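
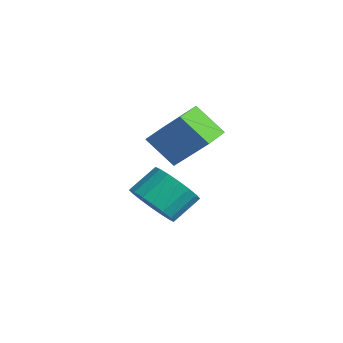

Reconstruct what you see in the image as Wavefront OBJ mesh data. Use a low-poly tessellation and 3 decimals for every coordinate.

v 1.437 -3.655 -0.173
v 0.641 -4.218 0.776
v 0.849 -2.762 -0.136
v 0.053 -3.324 0.812
v 2.487 -3.016 1.088
v 1.691 -3.578 2.036
v 1.899 -2.122 1.124
v 1.103 -2.685 2.073
v 0.369 -3.871 -2.394
v 1.316 -3.71 -2.528
v 1.258 -2.748 -1.779
v 0.311 -2.909 -1.646
v 1.134 -3.477 -2.842
v 1.076 -2.515 -2.093
v 0.8 -3.321 -3.067
v 0.742 -2.36 -2.319
v 0.381 -3.275 -3.159
v 0.323 -2.313 -2.411
v -0.041 -3.346 -3.1
v -0.098 -2.385 -2.352
v -0.381 -3.522 -2.901
v -0.439 -2.56 -2.152
v -0.573 -3.766 -2.601
v -0.631 -2.804 -1.853
v -0.578 -4.032 -2.261
v -0.636 -3.07 -1.512
v -0.396 -4.265 -1.947
v -0.454 -3.303 -1.198
v -0.062 -4.42 -1.721
v -0.12 -3.459 -0.973
v 0.357 -4.467 -1.629
v 0.299 -3.505 -0.881
v 0.778 -4.395 -1.688
v 0.721 -3.434 -0.94
v 1.119 -4.22 -1.888
v 1.061 -3.258 -1.139
v 1.311 -3.976 -2.187
v 1.253 -3.014 -1.439
f 2 4 1
f 5 2 1
f 1 4 3
f 3 5 1
f 2 8 4
f 6 2 5
f 6 8 2
f 4 8 3
f 7 5 3
f 3 8 7
f 7 6 5
f 8 6 7
f 10 9 13
f 10 13 11
f 11 13 14
f 11 14 12
f 13 9 15
f 13 15 14
f 14 15 16
f 14 16 12
f 15 9 17
f 15 17 16
f 16 17 18
f 16 18 12
f 17 9 19
f 17 19 18
f 18 19 20
f 18 20 12
f 19 9 21
f 19 21 20
f 20 21 22
f 20 22 12
f 21 9 23
f 21 23 22
f 22 23 24
f 22 24 12
f 23 9 25
f 23 25 24
f 24 25 26
f 24 26 12
f 25 9 27
f 25 27 26
f 26 27 28
f 26 28 12
f 27 9 29
f 27 29 28
f 28 29 30
f 28 30 12
f 29 9 31
f 29 31 30
f 30 31 32
f 30 32 12
f 31 9 33
f 31 33 32
f 32 33 34
f 32 34 12
f 33 9 35
f 33 35 34
f 34 35 36
f 34 36 12
f 35 9 37
f 35 37 36
f 36 37 38
f 36 38 12
f 37 9 10
f 37 10 38
f 38 10 11
f 38 11 12



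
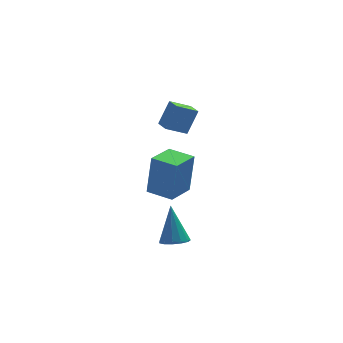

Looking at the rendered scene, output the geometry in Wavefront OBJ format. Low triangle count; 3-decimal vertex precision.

v -2.884 -2.658 -3.241
v -2.376 -3.134 -3.02
v -2.836 -1.762 -1.419
v -2.174 -2.815 -3.182
v -2.196 -2.446 -3.363
v -2.437 -2.144 -3.505
v -2.82 -2.006 -3.563
v -3.224 -2.074 -3.519
v -3.519 -2.328 -3.386
v -3.613 -2.687 -3.207
v -3.475 -3.036 -3.039
v -3.15 -3.265 -2.935
v -2.74 -3.302 -2.928
v -2.318 -0.061 -2.312
v -2.025 0.157 -0.152
v -3.279 0.971 -2.285
v -2.986 1.188 -0.126
v -1.174 1.012 -2.574
v -0.881 1.229 -0.415
v -2.135 2.043 -2.548
v -1.842 2.261 -0.388
v -1.696 -0.428 2.424
v -2.727 -0.448 2.956
v -1.807 0.436 2.242
v -2.838 0.416 2.774
v -1.082 -0.096 3.626
v -2.113 -0.116 4.158
v -1.193 0.768 3.444
v -2.224 0.748 3.976
f 2 1 4
f 2 4 3
f 4 1 5
f 4 5 3
f 5 1 6
f 5 6 3
f 6 1 7
f 6 7 3
f 7 1 8
f 7 8 3
f 8 1 9
f 8 9 3
f 9 1 10
f 9 10 3
f 10 1 11
f 10 11 3
f 11 1 12
f 11 12 3
f 12 1 13
f 12 13 3
f 13 1 2
f 13 2 3
f 15 17 14
f 18 15 14
f 14 17 16
f 16 18 14
f 15 21 17
f 19 15 18
f 19 21 15
f 17 21 16
f 20 18 16
f 16 21 20
f 20 19 18
f 21 19 20
f 23 25 22
f 26 23 22
f 22 25 24
f 24 26 22
f 23 29 25
f 27 23 26
f 27 29 23
f 25 29 24
f 28 26 24
f 24 29 28
f 28 27 26
f 29 27 28



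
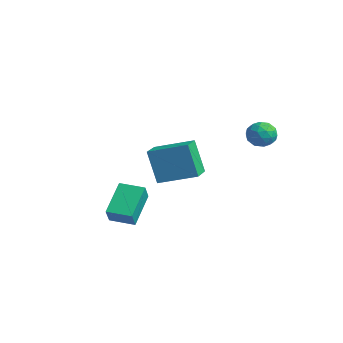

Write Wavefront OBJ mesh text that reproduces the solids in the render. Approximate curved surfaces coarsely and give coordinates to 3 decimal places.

v 1.651 1.435 4.177
v 2.228 1.941 4.181
v 2.372 0.619 3.579
v 2.949 1.125 3.583
v 2.718 0.801 4.24
v 2.272 1.306 4.609
v 2.328 1.254 3.151
v 1.882 1.759 3.52
v 2.646 1.829 3.547
v 2.887 1.55 4.22
v 1.713 1.01 3.54
v 1.954 0.731 4.213
v 1.877 1.76 4.231
v 2.723 0.8 3.529
v 2.587 0.61 3.915
v 2.927 0.907 3.917
v 1.903 1.386 4.483
v 2.242 1.684 4.485
v 2.529 1.014 4.52
v 2.358 0.876 3.275
v 2.697 1.174 3.277
v 1.673 1.653 3.843
v 2.013 1.95 3.845
v 2.071 1.546 3.24
v 2.462 1.992 3.861
v 2.885 1.512 3.51
v 2.52 1.588 3.256
v 2.258 1.884 3.473
v 2.603 1.827 4.256
v 3.026 1.347 3.905
v 2.891 1.157 4.291
v 2.629 1.454 4.508
v 2.849 1.761 3.884
v 1.574 1.213 3.855
v 1.997 0.733 3.504
v 1.971 1.106 3.252
v 1.709 1.403 3.469
v 1.715 1.048 4.25
v 2.138 0.568 3.899
v 2.342 0.676 4.287
v 2.08 0.972 4.504
v 1.751 0.799 3.876
v -4.03 -0.196 -0.834
v -4.641 -0.417 1.036
v -2.783 1.309 -0.249
v -3.395 1.088 1.622
v -2.965 -1.168 -0.602
v -3.577 -1.389 1.269
v -1.719 0.337 -0.016
v -2.33 0.116 1.854
v -1.892 -4.256 -1.948
v -2.841 -3.072 -0.723
v -0.975 -3.388 -2.078
v -1.924 -2.203 -0.853
v -1.356 -4.697 -1.107
v -2.305 -3.512 0.118
v -0.439 -3.828 -1.237
v -1.388 -2.644 -0.012
f 1 38 17
f 38 12 41
f 17 41 6
f 38 41 17
f 1 17 13
f 17 6 18
f 13 18 2
f 17 18 13
f 1 13 22
f 13 2 23
f 22 23 8
f 13 23 22
f 1 22 34
f 22 8 37
f 34 37 11
f 22 37 34
f 1 34 38
f 34 11 42
f 38 42 12
f 34 42 38
f 2 18 29
f 18 6 32
f 29 32 10
f 18 32 29
f 6 41 19
f 41 12 40
f 19 40 5
f 41 40 19
f 12 42 39
f 42 11 35
f 39 35 3
f 42 35 39
f 11 37 36
f 37 8 24
f 36 24 7
f 37 24 36
f 8 23 28
f 23 2 25
f 28 25 9
f 23 25 28
f 4 30 16
f 30 10 31
f 16 31 5
f 30 31 16
f 4 16 14
f 16 5 15
f 14 15 3
f 16 15 14
f 4 14 21
f 14 3 20
f 21 20 7
f 14 20 21
f 4 21 26
f 21 7 27
f 26 27 9
f 21 27 26
f 4 26 30
f 26 9 33
f 30 33 10
f 26 33 30
f 5 31 19
f 31 10 32
f 19 32 6
f 31 32 19
f 3 15 39
f 15 5 40
f 39 40 12
f 15 40 39
f 7 20 36
f 20 3 35
f 36 35 11
f 20 35 36
f 9 27 28
f 27 7 24
f 28 24 8
f 27 24 28
f 10 33 29
f 33 9 25
f 29 25 2
f 33 25 29
f 44 46 43
f 47 44 43
f 43 46 45
f 45 47 43
f 44 50 46
f 48 44 47
f 48 50 44
f 46 50 45
f 49 47 45
f 45 50 49
f 49 48 47
f 50 48 49
f 52 54 51
f 55 52 51
f 51 54 53
f 53 55 51
f 52 58 54
f 56 52 55
f 56 58 52
f 54 58 53
f 57 55 53
f 53 58 57
f 57 56 55
f 58 56 57



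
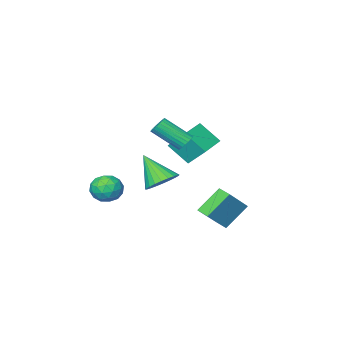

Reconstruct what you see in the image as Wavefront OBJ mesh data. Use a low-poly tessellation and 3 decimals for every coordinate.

v -1.122 3.389 -3.877
v -2.435 3.507 -2.552
v -1.141 4.303 -3.978
v -2.454 4.422 -2.652
v 0.194 3.558 -2.588
v -1.119 3.677 -1.262
v 0.175 4.473 -2.688
v -1.138 4.591 -1.363
v -4.698 -2.942 -1.747
v -5.118 -1.863 -0.571
v -3.084 -2.102 -1.942
v -3.504 -1.023 -0.765
v -4.016 -3.977 -0.555
v -4.436 -2.898 0.622
v -2.402 -3.137 -0.749
v -2.822 -2.058 0.427
v -1.37 0.182 0.832
v -0.857 0.401 0.586
v 0.224 -0.742 1.822
v -0.29 -0.962 2.068
v -0.894 0.556 0.763
v 0.186 -0.587 1.998
v -1.004 0.655 0.95
v 0.077 -0.488 2.185
v -1.169 0.681 1.119
v -0.089 -0.462 2.354
v -1.365 0.631 1.244
v -0.285 -0.512 2.48
v -1.562 0.513 1.307
v -0.481 -0.63 2.542
v -1.73 0.345 1.298
v -0.649 -0.799 2.533
v -1.843 0.151 1.217
v -0.762 -0.992 2.452
v -1.884 -0.038 1.078
v -0.803 -1.181 2.314
v -1.846 -0.193 0.902
v -0.766 -1.336 2.137
v -1.737 -0.292 0.715
v -0.656 -1.435 1.95
v -1.571 -0.318 0.546
v -0.491 -1.461 1.781
v -1.375 -0.268 0.42
v -0.295 -1.411 1.656
v -1.179 -0.15 0.358
v -0.098 -1.293 1.593
v -1.011 0.019 0.367
v 0.07 -1.125 1.602
v -0.898 0.212 0.448
v 0.183 -0.931 1.683
v 1.84 -2.63 -3.603
v 2.269 -3.173 -2.854
v 0.651 -3.767 -3.746
v 1.08 -4.31 -2.997
v 0.637 -3.415 -2.789
v 1.372 -2.713 -2.701
v 1.548 -4.227 -3.899
v 2.283 -3.525 -3.811
v 2.089 -4.16 -3.037
v 1.526 -3.658 -2.351
v 1.394 -3.282 -4.249
v 0.831 -2.78 -3.563
v 2.158 -2.802 -3.216
v 0.762 -4.138 -3.384
v 0.501 -3.612 -3.262
v 0.753 -3.931 -2.821
v 1.631 -2.531 -3.126
v 1.883 -2.85 -2.685
v 0.925 -2.992 -2.647
v 1.037 -4.09 -3.915
v 1.289 -4.409 -3.474
v 2.167 -3.009 -3.779
v 2.419 -3.328 -3.338
v 1.995 -3.948 -3.953
v 2.305 -3.701 -2.883
v 1.606 -4.369 -2.967
v 1.881 -4.321 -3.498
v 2.313 -3.908 -3.446
v 1.974 -3.406 -2.48
v 1.276 -4.074 -2.564
v 1.015 -3.548 -2.442
v 1.447 -3.135 -2.39
v 1.868 -3.986 -2.587
v 1.644 -2.866 -4.036
v 0.946 -3.534 -4.12
v 1.473 -3.805 -4.21
v 1.905 -3.392 -4.158
v 1.314 -2.571 -3.633
v 0.615 -3.239 -3.717
v 0.607 -3.032 -3.154
v 1.039 -2.619 -3.102
v 1.052 -2.954 -4.013
v 2.635 3.913 0.222
v 3.47 3.586 -0.22
v 2.965 2.627 1.798
v 3.608 3.882 -0.007
v 3.597 4.184 0.241
v 3.44 4.443 0.486
v 3.161 4.623 0.691
v 2.801 4.694 0.825
v 2.416 4.646 0.867
v 2.064 4.486 0.81
v 1.799 4.24 0.665
v 1.662 3.943 0.451
v 1.672 3.642 0.204
v 1.829 3.382 -0.042
v 2.109 3.203 -0.246
v 2.468 3.132 -0.38
v 2.853 3.18 -0.422
v 3.205 3.339 -0.366
f 2 4 1
f 5 2 1
f 1 4 3
f 3 5 1
f 2 8 4
f 6 2 5
f 6 8 2
f 4 8 3
f 7 5 3
f 3 8 7
f 7 6 5
f 8 6 7
f 10 12 9
f 13 10 9
f 9 12 11
f 11 13 9
f 10 16 12
f 14 10 13
f 14 16 10
f 12 16 11
f 15 13 11
f 11 16 15
f 15 14 13
f 16 14 15
f 18 17 21
f 18 21 19
f 19 21 22
f 19 22 20
f 21 17 23
f 21 23 22
f 22 23 24
f 22 24 20
f 23 17 25
f 23 25 24
f 24 25 26
f 24 26 20
f 25 17 27
f 25 27 26
f 26 27 28
f 26 28 20
f 27 17 29
f 27 29 28
f 28 29 30
f 28 30 20
f 29 17 31
f 29 31 30
f 30 31 32
f 30 32 20
f 31 17 33
f 31 33 32
f 32 33 34
f 32 34 20
f 33 17 35
f 33 35 34
f 34 35 36
f 34 36 20
f 35 17 37
f 35 37 36
f 36 37 38
f 36 38 20
f 37 17 39
f 37 39 38
f 38 39 40
f 38 40 20
f 39 17 41
f 39 41 40
f 40 41 42
f 40 42 20
f 41 17 43
f 41 43 42
f 42 43 44
f 42 44 20
f 43 17 45
f 43 45 44
f 44 45 46
f 44 46 20
f 45 17 47
f 45 47 46
f 46 47 48
f 46 48 20
f 47 17 49
f 47 49 48
f 48 49 50
f 48 50 20
f 49 17 18
f 49 18 50
f 50 18 19
f 50 19 20
f 51 88 67
f 88 62 91
f 67 91 56
f 88 91 67
f 51 67 63
f 67 56 68
f 63 68 52
f 67 68 63
f 51 63 72
f 63 52 73
f 72 73 58
f 63 73 72
f 51 72 84
f 72 58 87
f 84 87 61
f 72 87 84
f 51 84 88
f 84 61 92
f 88 92 62
f 84 92 88
f 52 68 79
f 68 56 82
f 79 82 60
f 68 82 79
f 56 91 69
f 91 62 90
f 69 90 55
f 91 90 69
f 62 92 89
f 92 61 85
f 89 85 53
f 92 85 89
f 61 87 86
f 87 58 74
f 86 74 57
f 87 74 86
f 58 73 78
f 73 52 75
f 78 75 59
f 73 75 78
f 54 80 66
f 80 60 81
f 66 81 55
f 80 81 66
f 54 66 64
f 66 55 65
f 64 65 53
f 66 65 64
f 54 64 71
f 64 53 70
f 71 70 57
f 64 70 71
f 54 71 76
f 71 57 77
f 76 77 59
f 71 77 76
f 54 76 80
f 76 59 83
f 80 83 60
f 76 83 80
f 55 81 69
f 81 60 82
f 69 82 56
f 81 82 69
f 53 65 89
f 65 55 90
f 89 90 62
f 65 90 89
f 57 70 86
f 70 53 85
f 86 85 61
f 70 85 86
f 59 77 78
f 77 57 74
f 78 74 58
f 77 74 78
f 60 83 79
f 83 59 75
f 79 75 52
f 83 75 79
f 94 93 96
f 94 96 95
f 96 93 97
f 96 97 95
f 97 93 98
f 97 98 95
f 98 93 99
f 98 99 95
f 99 93 100
f 99 100 95
f 100 93 101
f 100 101 95
f 101 93 102
f 101 102 95
f 102 93 103
f 102 103 95
f 103 93 104
f 103 104 95
f 104 93 105
f 104 105 95
f 105 93 106
f 105 106 95
f 106 93 107
f 106 107 95
f 107 93 108
f 107 108 95
f 108 93 109
f 108 109 95
f 109 93 110
f 109 110 95
f 110 93 94
f 110 94 95



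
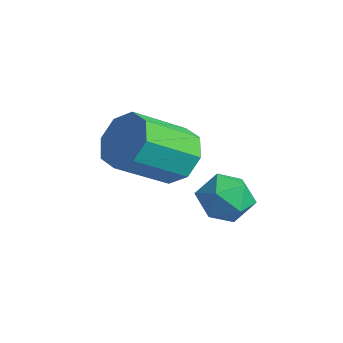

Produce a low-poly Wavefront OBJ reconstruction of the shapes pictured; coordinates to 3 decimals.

v 0.426 -2.249 1.048
v 1.329 -2.505 0.805
v 1.178 -4.126 1.949
v 0.274 -3.871 2.192
v 1.309 -2.076 1.411
v 1.157 -3.697 2.555
v 0.771 -1.748 1.804
v 0.619 -3.37 2.948
v 0.031 -1.714 1.754
v -0.121 -3.335 2.898
v -0.478 -1.994 1.291
v -0.629 -3.615 2.435
v -0.457 -2.423 0.685
v -0.609 -4.044 1.829
v 0.081 -2.75 0.292
v -0.071 -4.372 1.436
v 0.821 -2.785 0.342
v 0.669 -4.406 1.486
v 2.66 -1.883 0.344
v 3.43 -1.734 0.728
v 2.53 -3.086 1.072
v 3.3 -2.937 1.456
v 2.613 -2.432 1.644
v 2.694 -1.689 1.195
v 3.266 -3.131 0.605
v 3.347 -2.388 0.156
v 3.804 -2.506 0.889
v 3.401 -2.074 1.531
v 2.559 -2.746 0.269
v 2.156 -2.314 0.911
f 2 1 5
f 2 5 3
f 3 5 6
f 3 6 4
f 5 1 7
f 5 7 6
f 6 7 8
f 6 8 4
f 7 1 9
f 7 9 8
f 8 9 10
f 8 10 4
f 9 1 11
f 9 11 10
f 10 11 12
f 10 12 4
f 11 1 13
f 11 13 12
f 12 13 14
f 12 14 4
f 13 1 15
f 13 15 14
f 14 15 16
f 14 16 4
f 15 1 17
f 15 17 16
f 16 17 18
f 16 18 4
f 17 1 2
f 17 2 18
f 18 2 3
f 18 3 4
f 19 30 24
f 19 24 20
f 19 20 26
f 19 26 29
f 19 29 30
f 20 24 28
f 24 30 23
f 30 29 21
f 29 26 25
f 26 20 27
f 22 28 23
f 22 23 21
f 22 21 25
f 22 25 27
f 22 27 28
f 23 28 24
f 21 23 30
f 25 21 29
f 27 25 26
f 28 27 20



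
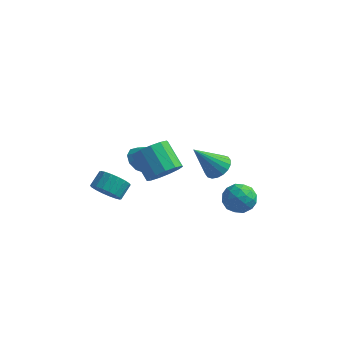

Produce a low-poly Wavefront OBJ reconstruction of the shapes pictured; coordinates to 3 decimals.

v -2.653 -4.152 -0.652
v -1.944 -4.561 -0.302
v -1.758 -3.756 0.262
v -2.467 -3.348 -0.088
v -1.792 -4.376 -0.617
v -1.606 -3.571 -0.054
v -1.811 -4.146 -0.939
v -1.625 -3.341 -0.376
v -1.996 -3.917 -1.204
v -1.81 -3.112 -0.641
v -2.312 -3.735 -1.36
v -2.126 -2.93 -0.796
v -2.695 -3.636 -1.375
v -2.509 -2.831 -0.812
v -3.07 -3.639 -1.248
v -2.884 -2.834 -0.684
v -3.362 -3.744 -1.002
v -3.176 -2.939 -0.438
v -3.514 -3.929 -0.686
v -3.328 -3.124 -0.123
v -3.495 -4.159 -0.364
v -3.309 -3.354 0.199
v -3.31 -4.388 -0.099
v -3.124 -3.583 0.464
v -2.994 -4.57 0.056
v -2.808 -3.765 0.62
v -2.611 -4.669 0.072
v -2.425 -3.864 0.635
v -2.236 -4.666 -0.056
v -2.05 -3.861 0.508
v -3.692 3.092 -4
v -3.045 3.484 -4.525
v -2.288 3.028 -2.32
v -3.336 3.898 -4.266
v -3.762 4.005 -3.906
v -4.162 3.763 -3.581
v -4.382 3.265 -3.417
v -4.338 2.701 -3.475
v -4.047 2.287 -3.734
v -3.621 2.18 -4.095
v -3.221 2.422 -4.419
v -3.001 2.92 -4.583
v 2.29 1.129 -4.077
v 3.164 1.501 -3.805
v 2.436 -0.021 -2.975
v 3.31 0.351 -2.703
v 2.48 0.852 -2.513
v 2.389 1.563 -3.194
v 3.211 -0.083 -3.586
v 3.12 0.628 -4.267
v 3.733 0.752 -3.501
v 3.281 1.33 -2.838
v 2.319 0.15 -3.942
v 1.867 0.728 -3.279
v 2.714 1.416 -4.038
v 2.886 0.064 -2.742
v 2.398 0.359 -2.631
v 2.912 0.577 -2.471
v 2.259 1.452 -3.679
v 2.773 1.671 -3.519
v 2.37 1.289 -2.76
v 2.827 -0.191 -3.261
v 3.341 0.028 -3.101
v 2.688 0.903 -4.309
v 3.202 1.121 -4.149
v 3.23 0.191 -4.02
v 3.563 1.194 -3.699
v 3.648 0.518 -3.052
v 3.59 0.264 -3.57
v 3.537 0.681 -3.971
v 3.297 1.534 -3.31
v 3.383 0.858 -2.662
v 2.895 1.152 -2.551
v 2.842 1.57 -2.951
v 3.632 1.094 -3.131
v 2.217 0.622 -4.118
v 2.303 -0.054 -3.47
v 2.758 -0.09 -3.829
v 2.705 0.328 -4.229
v 1.952 0.962 -3.728
v 2.037 0.286 -3.081
v 2.063 0.799 -2.809
v 2.01 1.216 -3.21
v 1.968 0.386 -3.649
v 1.727 0.353 -0.836
v 2.081 0.923 -0.348
v 0.653 -0.413 0.836
v 1.776 1.094 -0.466
v 1.461 1.118 -0.657
v 1.198 0.991 -0.883
v 1.04 0.738 -1.101
v 1.018 0.408 -1.266
v 1.137 0.067 -1.346
v 1.372 -0.217 -1.325
v 1.677 -0.388 -1.207
v 1.993 -0.412 -1.016
v 2.255 -0.285 -0.79
v 2.413 -0.032 -0.572
v 2.435 0.298 -0.407
v 2.316 0.639 -0.327
v 0.176 -3.174 0.943
v 0.79 -3.338 1.728
v -0.321 -2.55 2.762
v -0.936 -2.386 1.977
v 0.941 -2.835 1.508
v -0.17 -2.048 2.542
v 0.85 -2.44 1.109
v -0.261 -1.653 2.143
v 0.544 -2.278 0.657
v -0.567 -1.49 1.691
v 0.121 -2.4 0.296
v -0.99 -1.613 1.33
v -0.284 -2.768 0.14
v -1.395 -1.98 1.174
v -0.544 -3.265 0.24
v -1.655 -2.477 1.274
v -0.575 -3.732 0.562
v -1.686 -2.945 1.596
v -0.368 -4.023 1.006
v -1.479 -3.235 2.04
v 0.012 -4.044 1.429
v -1.099 -3.256 2.463
v 0.443 -3.788 1.699
v -0.668 -3.001 2.733
f 2 1 5
f 2 5 3
f 3 5 6
f 3 6 4
f 5 1 7
f 5 7 6
f 6 7 8
f 6 8 4
f 7 1 9
f 7 9 8
f 8 9 10
f 8 10 4
f 9 1 11
f 9 11 10
f 10 11 12
f 10 12 4
f 11 1 13
f 11 13 12
f 12 13 14
f 12 14 4
f 13 1 15
f 13 15 14
f 14 15 16
f 14 16 4
f 15 1 17
f 15 17 16
f 16 17 18
f 16 18 4
f 17 1 19
f 17 19 18
f 18 19 20
f 18 20 4
f 19 1 21
f 19 21 20
f 20 21 22
f 20 22 4
f 21 1 23
f 21 23 22
f 22 23 24
f 22 24 4
f 23 1 25
f 23 25 24
f 24 25 26
f 24 26 4
f 25 1 27
f 25 27 26
f 26 27 28
f 26 28 4
f 27 1 29
f 27 29 28
f 28 29 30
f 28 30 4
f 29 1 2
f 29 2 30
f 30 2 3
f 30 3 4
f 32 31 34
f 32 34 33
f 34 31 35
f 34 35 33
f 35 31 36
f 35 36 33
f 36 31 37
f 36 37 33
f 37 31 38
f 37 38 33
f 38 31 39
f 38 39 33
f 39 31 40
f 39 40 33
f 40 31 41
f 40 41 33
f 41 31 42
f 41 42 33
f 42 31 32
f 42 32 33
f 43 80 59
f 80 54 83
f 59 83 48
f 80 83 59
f 43 59 55
f 59 48 60
f 55 60 44
f 59 60 55
f 43 55 64
f 55 44 65
f 64 65 50
f 55 65 64
f 43 64 76
f 64 50 79
f 76 79 53
f 64 79 76
f 43 76 80
f 76 53 84
f 80 84 54
f 76 84 80
f 44 60 71
f 60 48 74
f 71 74 52
f 60 74 71
f 48 83 61
f 83 54 82
f 61 82 47
f 83 82 61
f 54 84 81
f 84 53 77
f 81 77 45
f 84 77 81
f 53 79 78
f 79 50 66
f 78 66 49
f 79 66 78
f 50 65 70
f 65 44 67
f 70 67 51
f 65 67 70
f 46 72 58
f 72 52 73
f 58 73 47
f 72 73 58
f 46 58 56
f 58 47 57
f 56 57 45
f 58 57 56
f 46 56 63
f 56 45 62
f 63 62 49
f 56 62 63
f 46 63 68
f 63 49 69
f 68 69 51
f 63 69 68
f 46 68 72
f 68 51 75
f 72 75 52
f 68 75 72
f 47 73 61
f 73 52 74
f 61 74 48
f 73 74 61
f 45 57 81
f 57 47 82
f 81 82 54
f 57 82 81
f 49 62 78
f 62 45 77
f 78 77 53
f 62 77 78
f 51 69 70
f 69 49 66
f 70 66 50
f 69 66 70
f 52 75 71
f 75 51 67
f 71 67 44
f 75 67 71
f 86 85 88
f 86 88 87
f 88 85 89
f 88 89 87
f 89 85 90
f 89 90 87
f 90 85 91
f 90 91 87
f 91 85 92
f 91 92 87
f 92 85 93
f 92 93 87
f 93 85 94
f 93 94 87
f 94 85 95
f 94 95 87
f 95 85 96
f 95 96 87
f 96 85 97
f 96 97 87
f 97 85 98
f 97 98 87
f 98 85 99
f 98 99 87
f 99 85 100
f 99 100 87
f 100 85 86
f 100 86 87
f 102 101 105
f 102 105 103
f 103 105 106
f 103 106 104
f 105 101 107
f 105 107 106
f 106 107 108
f 106 108 104
f 107 101 109
f 107 109 108
f 108 109 110
f 108 110 104
f 109 101 111
f 109 111 110
f 110 111 112
f 110 112 104
f 111 101 113
f 111 113 112
f 112 113 114
f 112 114 104
f 113 101 115
f 113 115 114
f 114 115 116
f 114 116 104
f 115 101 117
f 115 117 116
f 116 117 118
f 116 118 104
f 117 101 119
f 117 119 118
f 118 119 120
f 118 120 104
f 119 101 121
f 119 121 120
f 120 121 122
f 120 122 104
f 121 101 123
f 121 123 122
f 122 123 124
f 122 124 104
f 123 101 102
f 123 102 124
f 124 102 103
f 124 103 104



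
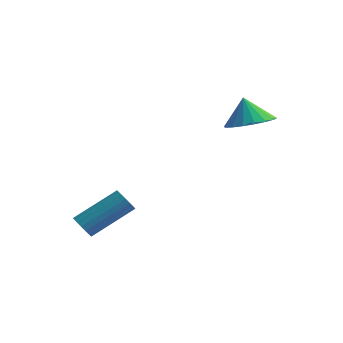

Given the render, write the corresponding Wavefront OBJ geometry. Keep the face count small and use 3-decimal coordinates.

v -2.122 -2.929 -4.002
v -1.78 -3.347 -3.896
v -0.577 -2.089 -2.812
v -0.918 -1.671 -2.918
v -1.69 -3.254 -4.103
v -0.487 -1.997 -3.02
v -1.685 -3.097 -4.291
v -0.482 -1.84 -3.208
v -1.767 -2.906 -4.421
v -0.564 -1.649 -3.338
v -1.919 -2.72 -4.469
v -0.716 -1.463 -3.385
v -2.111 -2.576 -4.423
v -0.908 -1.318 -3.34
v -2.305 -2.501 -4.295
v -1.102 -1.243 -3.211
v -2.463 -2.511 -4.108
v -1.26 -1.253 -3.024
v -2.553 -2.603 -3.9
v -1.35 -1.346 -2.817
v -2.558 -2.76 -3.712
v -1.355 -1.503 -2.629
v -2.476 -2.951 -3.582
v -1.273 -1.694 -2.499
v -2.324 -3.137 -3.535
v -1.121 -1.88 -2.451
v -2.132 -3.282 -3.58
v -0.929 -2.024 -2.497
v -1.938 -3.357 -3.709
v -0.735 -2.099 -2.625
v 2.695 1.588 0.323
v 3.182 0.79 0.706
v 2.285 1.872 1.437
v 3.488 1.118 0.736
v 3.638 1.539 0.684
v 3.6 1.969 0.56
v 3.384 2.324 0.39
v 3.031 2.534 0.206
v 2.611 2.555 0.046
v 2.209 2.386 -0.06
v 1.902 2.058 -0.089
v 1.753 1.637 -0.037
v 1.79 1.207 0.087
v 2.007 0.852 0.257
v 2.36 0.643 0.441
v 2.779 0.621 0.601
f 2 1 5
f 2 5 3
f 3 5 6
f 3 6 4
f 5 1 7
f 5 7 6
f 6 7 8
f 6 8 4
f 7 1 9
f 7 9 8
f 8 9 10
f 8 10 4
f 9 1 11
f 9 11 10
f 10 11 12
f 10 12 4
f 11 1 13
f 11 13 12
f 12 13 14
f 12 14 4
f 13 1 15
f 13 15 14
f 14 15 16
f 14 16 4
f 15 1 17
f 15 17 16
f 16 17 18
f 16 18 4
f 17 1 19
f 17 19 18
f 18 19 20
f 18 20 4
f 19 1 21
f 19 21 20
f 20 21 22
f 20 22 4
f 21 1 23
f 21 23 22
f 22 23 24
f 22 24 4
f 23 1 25
f 23 25 24
f 24 25 26
f 24 26 4
f 25 1 27
f 25 27 26
f 26 27 28
f 26 28 4
f 27 1 29
f 27 29 28
f 28 29 30
f 28 30 4
f 29 1 2
f 29 2 30
f 30 2 3
f 30 3 4
f 32 31 34
f 32 34 33
f 34 31 35
f 34 35 33
f 35 31 36
f 35 36 33
f 36 31 37
f 36 37 33
f 37 31 38
f 37 38 33
f 38 31 39
f 38 39 33
f 39 31 40
f 39 40 33
f 40 31 41
f 40 41 33
f 41 31 42
f 41 42 33
f 42 31 43
f 42 43 33
f 43 31 44
f 43 44 33
f 44 31 45
f 44 45 33
f 45 31 46
f 45 46 33
f 46 31 32
f 46 32 33



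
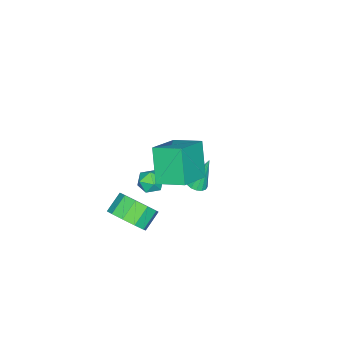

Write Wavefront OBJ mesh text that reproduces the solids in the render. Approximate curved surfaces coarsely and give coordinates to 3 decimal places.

v 1.43 -0.224 -3.674
v 1.967 -0.662 -2.885
v 1.048 -0.513 -2.177
v 0.51 -0.076 -2.966
v 2.079 -0.023 -2.874
v 1.16 0.126 -2.166
v 1.943 0.539 -3.168
v 1.024 0.688 -2.46
v 1.611 0.809 -3.656
v 0.692 0.958 -2.947
v 1.21 0.685 -4.15
v 0.291 0.834 -3.442
v 0.892 0.213 -4.463
v -0.027 0.362 -3.755
v 0.78 -0.426 -4.474
v -0.139 -0.277 -3.766
v 0.916 -0.988 -4.18
v -0.003 -0.839 -3.472
v 1.248 -1.258 -3.693
v 0.329 -1.109 -2.984
v 1.649 -1.134 -3.198
v 0.73 -0.985 -2.49
v -3.643 0.673 -4.761
v -3.118 0.646 -4.64
v -4.037 1.127 -2.959
v -3.161 0.912 -4.716
v -3.333 1.113 -4.804
v -3.589 1.197 -4.881
v -3.859 1.14 -4.926
v -4.071 0.958 -4.926
v -4.169 0.7 -4.883
v -4.125 0.434 -4.807
v -3.953 0.233 -4.718
v -3.698 0.149 -4.641
v -3.428 0.206 -4.597
v -3.215 0.388 -4.596
v 1.273 1.123 2.381
v 1.13 2.538 2.859
v -0.439 1.218 1.586
v -0.582 2.633 2.064
v 2.082 1.767 0.716
v 1.939 3.182 1.194
v 0.37 1.862 -0.079
v 0.227 3.277 0.399
v 1.126 1.606 0.288
v 1.497 1.679 -0.294
v 1.323 0.501 0.274
v 1.694 0.574 -0.308
v 1.935 0.827 0.292
v 1.813 1.511 0.3
v 1.007 0.669 -0.32
v 0.885 1.353 -0.312
v 1.424 1.101 -0.67
v 1.997 1.198 -0.291
v 0.823 0.982 0.271
v 1.396 1.079 0.65
f 2 1 5
f 2 5 3
f 3 5 6
f 3 6 4
f 5 1 7
f 5 7 6
f 6 7 8
f 6 8 4
f 7 1 9
f 7 9 8
f 8 9 10
f 8 10 4
f 9 1 11
f 9 11 10
f 10 11 12
f 10 12 4
f 11 1 13
f 11 13 12
f 12 13 14
f 12 14 4
f 13 1 15
f 13 15 14
f 14 15 16
f 14 16 4
f 15 1 17
f 15 17 16
f 16 17 18
f 16 18 4
f 17 1 19
f 17 19 18
f 18 19 20
f 18 20 4
f 19 1 21
f 19 21 20
f 20 21 22
f 20 22 4
f 21 1 2
f 21 2 22
f 22 2 3
f 22 3 4
f 24 23 26
f 24 26 25
f 26 23 27
f 26 27 25
f 27 23 28
f 27 28 25
f 28 23 29
f 28 29 25
f 29 23 30
f 29 30 25
f 30 23 31
f 30 31 25
f 31 23 32
f 31 32 25
f 32 23 33
f 32 33 25
f 33 23 34
f 33 34 25
f 34 23 35
f 34 35 25
f 35 23 36
f 35 36 25
f 36 23 24
f 36 24 25
f 38 40 37
f 41 38 37
f 37 40 39
f 39 41 37
f 38 44 40
f 42 38 41
f 42 44 38
f 40 44 39
f 43 41 39
f 39 44 43
f 43 42 41
f 44 42 43
f 45 56 50
f 45 50 46
f 45 46 52
f 45 52 55
f 45 55 56
f 46 50 54
f 50 56 49
f 56 55 47
f 55 52 51
f 52 46 53
f 48 54 49
f 48 49 47
f 48 47 51
f 48 51 53
f 48 53 54
f 49 54 50
f 47 49 56
f 51 47 55
f 53 51 52
f 54 53 46



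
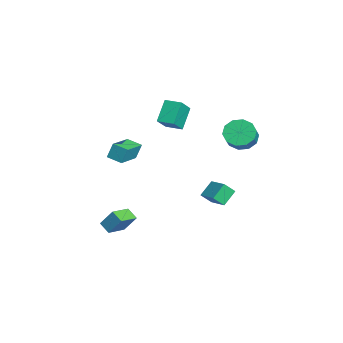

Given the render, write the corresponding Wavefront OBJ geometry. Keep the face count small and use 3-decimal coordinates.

v -0.837 3.993 2.739
v -0.258 3.668 1.965
v 0.796 3.301 2.907
v 0.217 3.627 3.681
v -0.131 4.278 2.06
v 0.923 3.911 3.002
v -0.273 4.779 2.415
v 0.78 4.413 3.357
v -0.631 4.98 2.893
v 0.423 4.614 3.835
v -1.067 4.804 3.313
v -0.014 4.438 4.255
v -1.416 4.319 3.513
v -0.362 3.952 4.455
v -1.543 3.709 3.418
v -0.489 3.342 4.36
v -1.4 3.207 3.063
v -0.347 2.841 4.005
v -1.043 3.006 2.585
v 0.011 2.64 3.527
v -0.606 3.182 2.165
v 0.447 2.816 3.107
v 1.956 -3.983 -2.102
v 2.26 -3.289 -1.009
v 2.597 -3.572 -2.542
v 2.901 -2.877 -1.449
v 2.879 -5.003 -1.711
v 3.183 -4.308 -0.618
v 3.52 -4.591 -2.151
v 3.824 -3.897 -1.058
v -1.709 1.662 -2.635
v -2.31 2.441 -1.832
v -1.762 2.351 -3.344
v -2.363 3.13 -2.541
v -0.417 2.21 -2.199
v -1.018 2.989 -1.396
v -0.47 2.899 -2.908
v -1.071 3.678 -2.105
v -1.109 -4.084 1.544
v -1.188 -3.703 2.584
v -2.652 -3.023 1.037
v -2.731 -2.642 2.077
v -0.489 -3.298 1.303
v -0.568 -2.917 2.343
v -2.032 -2.237 0.796
v -2.111 -1.856 1.836
v -4.164 -0.095 2.197
v -3.24 -0.771 3.212
v -5.115 0.538 3.483
v -4.191 -0.138 4.498
v -3.509 0.838 2.222
v -2.585 0.162 3.237
v -4.46 1.471 3.508
v -3.536 0.795 4.523
f 2 1 5
f 2 5 3
f 3 5 6
f 3 6 4
f 5 1 7
f 5 7 6
f 6 7 8
f 6 8 4
f 7 1 9
f 7 9 8
f 8 9 10
f 8 10 4
f 9 1 11
f 9 11 10
f 10 11 12
f 10 12 4
f 11 1 13
f 11 13 12
f 12 13 14
f 12 14 4
f 13 1 15
f 13 15 14
f 14 15 16
f 14 16 4
f 15 1 17
f 15 17 16
f 16 17 18
f 16 18 4
f 17 1 19
f 17 19 18
f 18 19 20
f 18 20 4
f 19 1 21
f 19 21 20
f 20 21 22
f 20 22 4
f 21 1 2
f 21 2 22
f 22 2 3
f 22 3 4
f 24 26 23
f 27 24 23
f 23 26 25
f 25 27 23
f 24 30 26
f 28 24 27
f 28 30 24
f 26 30 25
f 29 27 25
f 25 30 29
f 29 28 27
f 30 28 29
f 32 34 31
f 35 32 31
f 31 34 33
f 33 35 31
f 32 38 34
f 36 32 35
f 36 38 32
f 34 38 33
f 37 35 33
f 33 38 37
f 37 36 35
f 38 36 37
f 40 42 39
f 43 40 39
f 39 42 41
f 41 43 39
f 40 46 42
f 44 40 43
f 44 46 40
f 42 46 41
f 45 43 41
f 41 46 45
f 45 44 43
f 46 44 45
f 48 50 47
f 51 48 47
f 47 50 49
f 49 51 47
f 48 54 50
f 52 48 51
f 52 54 48
f 50 54 49
f 53 51 49
f 49 54 53
f 53 52 51
f 54 52 53



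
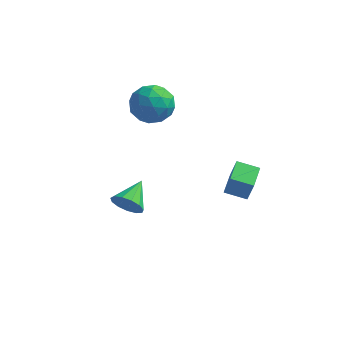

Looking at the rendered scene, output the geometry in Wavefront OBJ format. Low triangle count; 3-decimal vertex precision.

v 2.133 3.126 -3.236
v 2.453 3.009 -2.117
v 1.994 4.337 -3.069
v 2.314 4.22 -1.95
v 3.146 3.28 -3.51
v 3.466 3.163 -2.391
v 3.007 4.491 -3.343
v 3.327 4.374 -2.224
v -0.124 -2.149 -0.355
v 0.196 -2.432 0.25
v 0.004 -0.871 0.175
v 0.504 -2.351 -0.02
v 0.613 -2.206 -0.395
v 0.488 -2.043 -0.758
v 0.168 -1.914 -0.993
v -0.244 -1.86 -1.025
v -0.618 -1.897 -0.845
v -0.835 -2.015 -0.509
v -0.826 -2.175 -0.124
v -0.595 -2.327 0.188
v -0.213 -2.423 0.327
v -1.018 3.24 1.206
v -0.527 3.6 2.05
v -1.393 1.82 2.03
v -0.902 2.18 2.874
v -1.794 2.618 2.565
v -1.562 3.496 2.056
v -0.358 1.924 2.024
v -0.126 2.802 1.515
v -0.119 2.787 2.556
v -1.006 3.215 2.89
v -0.914 2.205 1.19
v -1.801 2.633 1.524
v -0.739 3.545 1.556
v -1.181 1.875 2.524
v -1.705 2.133 2.342
v -1.416 2.344 2.839
v -1.348 3.483 1.559
v -1.059 3.695 2.055
v -1.804 3.118 2.358
v -0.861 1.725 2.025
v -0.572 1.937 2.521
v -0.504 3.076 1.241
v -0.215 3.287 1.738
v -0.116 2.302 1.722
v -0.211 3.278 2.349
v -0.431 2.443 2.833
v -0.111 2.293 2.334
v 0.025 2.809 2.035
v -0.733 3.53 2.546
v -0.953 2.695 3.03
v -1.478 2.953 2.848
v -1.341 3.469 2.549
v -0.493 3.052 2.843
v -0.967 2.725 1.05
v -1.187 1.89 1.534
v -0.579 1.951 1.531
v -0.442 2.467 1.232
v -1.489 2.977 1.247
v -1.709 2.142 1.731
v -1.945 2.611 2.045
v -1.809 3.127 1.746
v -1.427 2.368 1.237
f 2 4 1
f 5 2 1
f 1 4 3
f 3 5 1
f 2 8 4
f 6 2 5
f 6 8 2
f 4 8 3
f 7 5 3
f 3 8 7
f 7 6 5
f 8 6 7
f 10 9 12
f 10 12 11
f 12 9 13
f 12 13 11
f 13 9 14
f 13 14 11
f 14 9 15
f 14 15 11
f 15 9 16
f 15 16 11
f 16 9 17
f 16 17 11
f 17 9 18
f 17 18 11
f 18 9 19
f 18 19 11
f 19 9 20
f 19 20 11
f 20 9 21
f 20 21 11
f 21 9 10
f 21 10 11
f 22 59 38
f 59 33 62
f 38 62 27
f 59 62 38
f 22 38 34
f 38 27 39
f 34 39 23
f 38 39 34
f 22 34 43
f 34 23 44
f 43 44 29
f 34 44 43
f 22 43 55
f 43 29 58
f 55 58 32
f 43 58 55
f 22 55 59
f 55 32 63
f 59 63 33
f 55 63 59
f 23 39 50
f 39 27 53
f 50 53 31
f 39 53 50
f 27 62 40
f 62 33 61
f 40 61 26
f 62 61 40
f 33 63 60
f 63 32 56
f 60 56 24
f 63 56 60
f 32 58 57
f 58 29 45
f 57 45 28
f 58 45 57
f 29 44 49
f 44 23 46
f 49 46 30
f 44 46 49
f 25 51 37
f 51 31 52
f 37 52 26
f 51 52 37
f 25 37 35
f 37 26 36
f 35 36 24
f 37 36 35
f 25 35 42
f 35 24 41
f 42 41 28
f 35 41 42
f 25 42 47
f 42 28 48
f 47 48 30
f 42 48 47
f 25 47 51
f 47 30 54
f 51 54 31
f 47 54 51
f 26 52 40
f 52 31 53
f 40 53 27
f 52 53 40
f 24 36 60
f 36 26 61
f 60 61 33
f 36 61 60
f 28 41 57
f 41 24 56
f 57 56 32
f 41 56 57
f 30 48 49
f 48 28 45
f 49 45 29
f 48 45 49
f 31 54 50
f 54 30 46
f 50 46 23
f 54 46 50



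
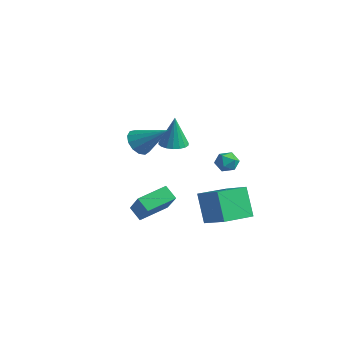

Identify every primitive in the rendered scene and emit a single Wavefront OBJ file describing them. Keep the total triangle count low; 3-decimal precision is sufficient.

v 3.451 -0.038 -2.962
v 2.537 0.239 -1.193
v 3.518 1.942 -3.237
v 2.605 2.219 -1.468
v 5.035 0.021 -2.152
v 4.122 0.298 -0.383
v 5.103 2.001 -2.427
v 4.189 2.278 -0.658
v 0.963 -2.477 2.993
v 1.315 -2.048 2.297
v 2.517 -1.683 4.267
v 0.984 -1.733 2.504
v 0.647 -1.655 2.867
v 0.41 -1.837 3.27
v 0.349 -2.223 3.584
v 0.483 -2.689 3.711
v 0.769 -3.088 3.61
v 1.117 -3.293 3.313
v 1.417 -3.239 2.915
v 1.572 -2.943 2.541
v 1.534 -2.499 2.311
v 1.597 3.338 0.206
v 1.991 3.131 0.805
v 2.029 2.389 -0.405
v 2.423 2.182 0.194
v 1.678 2.132 0.202
v 1.411 2.718 0.579
v 2.609 2.802 -0.179
v 2.342 3.388 0.198
v 2.616 2.8 0.567
v 2.041 2.386 0.803
v 1.979 3.134 -0.403
v 1.404 2.72 -0.167
v -0.795 -1.085 -4.277
v -1.564 -1.17 -3.613
v -0.613 0.723 -3.835
v -1.382 0.637 -3.171
v 0.582 -1.597 -2.749
v -0.187 -1.683 -2.085
v 0.764 0.21 -2.307
v -0.005 0.125 -1.643
v -3.145 3.193 -0.609
v -2.443 3.706 -0.636
v -3.135 3.287 1.449
v -2.735 3.959 -0.646
v -3.109 4.061 -0.649
v -3.49 3.991 -0.644
v -3.802 3.763 -0.632
v -3.985 3.422 -0.615
v -4.001 3.035 -0.597
v -3.847 2.68 -0.582
v -3.555 2.426 -0.572
v -3.181 2.325 -0.569
v -2.801 2.395 -0.574
v -2.488 2.623 -0.586
v -2.306 2.964 -0.603
v -2.29 3.351 -0.62
f 2 4 1
f 5 2 1
f 1 4 3
f 3 5 1
f 2 8 4
f 6 2 5
f 6 8 2
f 4 8 3
f 7 5 3
f 3 8 7
f 7 6 5
f 8 6 7
f 10 9 12
f 10 12 11
f 12 9 13
f 12 13 11
f 13 9 14
f 13 14 11
f 14 9 15
f 14 15 11
f 15 9 16
f 15 16 11
f 16 9 17
f 16 17 11
f 17 9 18
f 17 18 11
f 18 9 19
f 18 19 11
f 19 9 20
f 19 20 11
f 20 9 21
f 20 21 11
f 21 9 10
f 21 10 11
f 22 33 27
f 22 27 23
f 22 23 29
f 22 29 32
f 22 32 33
f 23 27 31
f 27 33 26
f 33 32 24
f 32 29 28
f 29 23 30
f 25 31 26
f 25 26 24
f 25 24 28
f 25 28 30
f 25 30 31
f 26 31 27
f 24 26 33
f 28 24 32
f 30 28 29
f 31 30 23
f 35 37 34
f 38 35 34
f 34 37 36
f 36 38 34
f 35 41 37
f 39 35 38
f 39 41 35
f 37 41 36
f 40 38 36
f 36 41 40
f 40 39 38
f 41 39 40
f 43 42 45
f 43 45 44
f 45 42 46
f 45 46 44
f 46 42 47
f 46 47 44
f 47 42 48
f 47 48 44
f 48 42 49
f 48 49 44
f 49 42 50
f 49 50 44
f 50 42 51
f 50 51 44
f 51 42 52
f 51 52 44
f 52 42 53
f 52 53 44
f 53 42 54
f 53 54 44
f 54 42 55
f 54 55 44
f 55 42 56
f 55 56 44
f 56 42 57
f 56 57 44
f 57 42 43
f 57 43 44



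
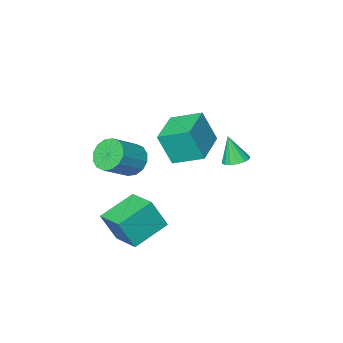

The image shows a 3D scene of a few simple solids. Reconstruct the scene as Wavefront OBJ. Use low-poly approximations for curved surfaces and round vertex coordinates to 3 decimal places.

v 1.796 0.323 -2.871
v 2.475 -0.066 -1.206
v 1.796 2.066 -2.464
v 2.476 1.678 -0.799
v 3.784 0.502 -3.641
v 4.464 0.114 -1.976
v 3.785 2.246 -3.234
v 4.464 1.857 -1.569
v -3.071 0.836 -0.177
v -2.412 0.545 -0.346
v -2.889 0.344 1.377
v -2.337 0.906 -0.241
v -2.459 1.248 -0.118
v -2.744 1.479 -0.011
v -3.117 1.539 0.051
v -3.478 1.41 0.053
v -3.73 1.127 -0.007
v -3.805 0.767 -0.113
v -3.683 0.425 -0.236
v -3.398 0.193 -0.342
v -3.024 0.134 -0.405
v -2.664 0.263 -0.406
v 1.807 -1.169 0.45
v 2.382 -1.297 -0.358
v 3.888 -1.099 0.682
v 3.313 -0.971 1.49
v 2.298 -0.787 -0.333
v 3.803 -0.589 0.706
v 2.082 -0.379 -0.098
v 3.587 -0.181 0.941
v 1.792 -0.183 0.284
v 3.298 0.015 1.323
v 1.507 -0.252 0.71
v 3.012 -0.053 1.749
v 1.302 -0.566 1.067
v 2.807 -0.367 2.106
v 1.232 -1.041 1.258
v 2.738 -0.843 2.298
v 1.317 -1.551 1.234
v 2.822 -1.353 2.273
v 1.533 -1.959 0.999
v 3.038 -1.761 2.038
v 1.822 -2.155 0.617
v 3.328 -1.957 1.656
v 2.108 -2.087 0.191
v 3.613 -1.888 1.23
v 2.313 -1.773 -0.166
v 3.818 -1.574 0.873
v -0.184 0.591 1.909
v 0.354 0.089 3.672
v -1.198 1.863 2.581
v -0.661 1.361 4.344
v 1.481 1.979 1.796
v 2.018 1.477 3.559
v 0.466 3.251 2.468
v 1.004 2.749 4.231
f 2 4 1
f 5 2 1
f 1 4 3
f 3 5 1
f 2 8 4
f 6 2 5
f 6 8 2
f 4 8 3
f 7 5 3
f 3 8 7
f 7 6 5
f 8 6 7
f 10 9 12
f 10 12 11
f 12 9 13
f 12 13 11
f 13 9 14
f 13 14 11
f 14 9 15
f 14 15 11
f 15 9 16
f 15 16 11
f 16 9 17
f 16 17 11
f 17 9 18
f 17 18 11
f 18 9 19
f 18 19 11
f 19 9 20
f 19 20 11
f 20 9 21
f 20 21 11
f 21 9 22
f 21 22 11
f 22 9 10
f 22 10 11
f 24 23 27
f 24 27 25
f 25 27 28
f 25 28 26
f 27 23 29
f 27 29 28
f 28 29 30
f 28 30 26
f 29 23 31
f 29 31 30
f 30 31 32
f 30 32 26
f 31 23 33
f 31 33 32
f 32 33 34
f 32 34 26
f 33 23 35
f 33 35 34
f 34 35 36
f 34 36 26
f 35 23 37
f 35 37 36
f 36 37 38
f 36 38 26
f 37 23 39
f 37 39 38
f 38 39 40
f 38 40 26
f 39 23 41
f 39 41 40
f 40 41 42
f 40 42 26
f 41 23 43
f 41 43 42
f 42 43 44
f 42 44 26
f 43 23 45
f 43 45 44
f 44 45 46
f 44 46 26
f 45 23 47
f 45 47 46
f 46 47 48
f 46 48 26
f 47 23 24
f 47 24 48
f 48 24 25
f 48 25 26
f 50 52 49
f 53 50 49
f 49 52 51
f 51 53 49
f 50 56 52
f 54 50 53
f 54 56 50
f 52 56 51
f 55 53 51
f 51 56 55
f 55 54 53
f 56 54 55



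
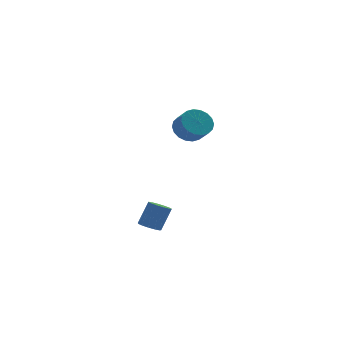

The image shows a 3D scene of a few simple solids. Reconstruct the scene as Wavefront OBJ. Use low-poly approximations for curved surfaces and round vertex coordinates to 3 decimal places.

v 0 -3.275 -3.457
v 0.449 -3.084 -3.711
v 0.968 -2.794 -2.578
v 0.52 -2.985 -2.323
v 0.255 -2.844 -3.684
v 0.775 -2.554 -2.551
v -0.019 -2.741 -3.585
v 0.5 -2.45 -2.451
v -0.288 -2.807 -3.445
v 0.231 -2.517 -2.311
v -0.465 -3.022 -3.308
v 0.055 -2.731 -2.175
v -0.494 -3.317 -3.219
v 0.025 -3.027 -2.086
v -0.366 -3.599 -3.206
v 0.153 -3.309 -2.072
v -0.122 -3.778 -3.272
v 0.397 -3.488 -2.138
v 0.161 -3.798 -3.396
v 0.68 -3.507 -2.263
v 0.393 -3.651 -3.54
v 0.912 -3.361 -2.407
v 0.5 -3.385 -3.658
v 1.02 -3.095 -2.524
v 2.909 3.195 -0.12
v 3.708 3.326 -0.342
v 4.011 2.596 0.319
v 3.211 2.465 0.54
v 3.661 3.564 -0.058
v 3.963 2.834 0.603
v 3.465 3.728 0.214
v 3.767 2.999 0.875
v 3.158 3.788 0.42
v 3.461 3.058 1.081
v 2.802 3.729 0.519
v 3.105 3 1.18
v 2.467 3.565 0.491
v 2.77 2.836 1.152
v 2.22 3.328 0.342
v 2.523 2.598 1.003
v 2.109 3.064 0.101
v 2.412 2.334 0.762
v 2.157 2.826 -0.183
v 2.459 2.096 0.478
v 2.353 2.661 -0.455
v 2.655 1.932 0.206
v 2.659 2.602 -0.661
v 2.962 1.872 -0
v 3.015 2.66 -0.76
v 3.318 1.931 -0.099
v 3.35 2.824 -0.732
v 3.653 2.095 -0.071
v 3.597 3.062 -0.583
v 3.9 2.332 0.078
f 2 1 5
f 2 5 3
f 3 5 6
f 3 6 4
f 5 1 7
f 5 7 6
f 6 7 8
f 6 8 4
f 7 1 9
f 7 9 8
f 8 9 10
f 8 10 4
f 9 1 11
f 9 11 10
f 10 11 12
f 10 12 4
f 11 1 13
f 11 13 12
f 12 13 14
f 12 14 4
f 13 1 15
f 13 15 14
f 14 15 16
f 14 16 4
f 15 1 17
f 15 17 16
f 16 17 18
f 16 18 4
f 17 1 19
f 17 19 18
f 18 19 20
f 18 20 4
f 19 1 21
f 19 21 20
f 20 21 22
f 20 22 4
f 21 1 23
f 21 23 22
f 22 23 24
f 22 24 4
f 23 1 2
f 23 2 24
f 24 2 3
f 24 3 4
f 26 25 29
f 26 29 27
f 27 29 30
f 27 30 28
f 29 25 31
f 29 31 30
f 30 31 32
f 30 32 28
f 31 25 33
f 31 33 32
f 32 33 34
f 32 34 28
f 33 25 35
f 33 35 34
f 34 35 36
f 34 36 28
f 35 25 37
f 35 37 36
f 36 37 38
f 36 38 28
f 37 25 39
f 37 39 38
f 38 39 40
f 38 40 28
f 39 25 41
f 39 41 40
f 40 41 42
f 40 42 28
f 41 25 43
f 41 43 42
f 42 43 44
f 42 44 28
f 43 25 45
f 43 45 44
f 44 45 46
f 44 46 28
f 45 25 47
f 45 47 46
f 46 47 48
f 46 48 28
f 47 25 49
f 47 49 48
f 48 49 50
f 48 50 28
f 49 25 51
f 49 51 50
f 50 51 52
f 50 52 28
f 51 25 53
f 51 53 52
f 52 53 54
f 52 54 28
f 53 25 26
f 53 26 54
f 54 26 27
f 54 27 28



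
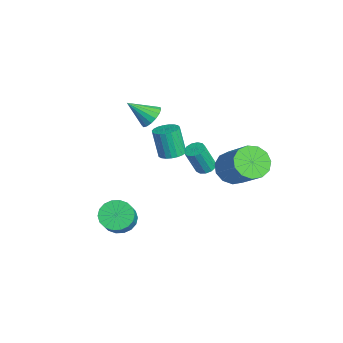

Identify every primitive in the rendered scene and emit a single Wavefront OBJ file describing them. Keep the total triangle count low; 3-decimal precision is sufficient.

v 0.973 -3.112 -4.252
v 1.599 -2.629 -4.681
v 2.473 -2.904 -3.717
v 1.847 -3.388 -3.288
v 1.423 -2.357 -4.445
v 2.297 -2.633 -3.48
v 1.159 -2.236 -4.17
v 2.032 -2.511 -3.206
v 0.857 -2.287 -3.911
v 1.731 -2.563 -2.947
v 0.578 -2.503 -3.72
v 1.452 -2.778 -2.756
v 0.378 -2.839 -3.635
v 1.252 -3.114 -2.671
v 0.296 -3.229 -3.671
v 1.169 -3.504 -2.707
v 0.347 -3.596 -3.823
v 1.221 -3.871 -2.859
v 0.523 -3.867 -4.06
v 1.397 -4.143 -3.095
v 0.788 -3.989 -4.334
v 1.661 -4.264 -3.37
v 1.089 -3.937 -4.593
v 1.963 -4.213 -3.629
v 1.368 -3.722 -4.784
v 2.242 -3.997 -3.82
v 1.568 -3.386 -4.869
v 2.442 -3.661 -3.905
v 1.651 -2.996 -4.833
v 2.524 -3.271 -3.869
v 2.657 2.153 0.062
v 3.197 2.52 -0.656
v 4.743 3.093 0.8
v 4.203 2.727 1.518
v 2.879 2.928 -0.479
v 4.425 3.501 0.977
v 2.49 3.09 -0.13
v 4.037 3.663 1.326
v 2.155 2.954 0.28
v 3.701 3.528 1.736
v 1.979 2.565 0.62
v 3.525 3.138 2.076
v 2.018 2.045 0.784
v 3.564 2.618 2.24
v 2.26 1.559 0.718
v 3.806 2.132 2.174
v 2.628 1.262 0.444
v 4.174 1.835 1.9
v 3.005 1.248 0.049
v 4.551 1.821 1.504
v 3.272 1.522 -0.342
v 4.818 2.095 1.114
v 3.343 1.996 -0.605
v 4.89 2.569 0.851
v 0.39 -0.396 -0.207
v 1.051 -0.53 -0.065
v 0.672 -0.779 1.469
v 0.01 -0.644 1.327
v 1.038 -0.247 -0.023
v 0.658 -0.496 1.512
v 0.912 0.011 -0.012
v 0.533 -0.238 1.522
v 0.696 0.198 -0.035
v 0.317 -0.051 1.499
v 0.427 0.283 -0.088
v 0.048 0.034 1.446
v 0.152 0.25 -0.161
v -0.228 0.002 1.373
v -0.083 0.106 -0.243
v -0.462 -0.143 1.292
v -0.235 -0.125 -0.318
v -0.615 -0.374 1.216
v -0.28 -0.403 -0.374
v -0.659 -0.651 1.16
v -0.209 -0.679 -0.401
v -0.588 -0.928 1.133
v -0.034 -0.907 -0.395
v -0.413 -1.156 1.139
v 0.214 -1.046 -0.356
v -0.166 -1.295 1.178
v 0.492 -1.073 -0.292
v 0.113 -1.321 1.243
v 0.753 -0.982 -0.212
v 0.373 -1.231 1.322
v 0.951 -0.791 -0.132
v 0.571 -1.039 1.402
v -2.447 1.831 -3.536
v -1.895 1.728 -3.633
v -1.74 1.106 -2.102
v -2.293 1.209 -2.004
v -1.912 2.025 -3.511
v -1.757 1.403 -1.98
v -2.099 2.26 -3.397
v -1.944 1.638 -1.865
v -2.396 2.359 -3.326
v -2.241 1.737 -1.795
v -2.71 2.29 -3.323
v -2.555 1.668 -1.791
v -2.94 2.076 -3.386
v -2.785 1.454 -1.855
v -3.014 1.784 -3.498
v -2.859 1.162 -1.966
v -2.908 1.507 -3.621
v -2.753 0.884 -2.09
v -2.656 1.333 -3.717
v -2.501 0.71 -2.186
v -2.338 1.317 -3.756
v -2.183 0.695 -2.224
v -2.054 1.464 -3.724
v -1.899 0.842 -2.193
v -0.026 -1.329 2.277
v 0.353 -1.773 1.856
v -0.294 -2.471 3.243
v 0.588 -1.645 2.073
v 0.682 -1.445 2.337
v 0.615 -1.218 2.587
v 0.4 -1.016 2.766
v 0.089 -0.886 2.833
v -0.25 -0.857 2.773
v -0.536 -0.936 2.599
v -0.706 -1.106 2.352
v -0.72 -1.326 2.087
v -0.575 -1.547 1.866
v -0.304 -1.718 1.739
v 0.031 -1.799 1.736
f 2 1 5
f 2 5 3
f 3 5 6
f 3 6 4
f 5 1 7
f 5 7 6
f 6 7 8
f 6 8 4
f 7 1 9
f 7 9 8
f 8 9 10
f 8 10 4
f 9 1 11
f 9 11 10
f 10 11 12
f 10 12 4
f 11 1 13
f 11 13 12
f 12 13 14
f 12 14 4
f 13 1 15
f 13 15 14
f 14 15 16
f 14 16 4
f 15 1 17
f 15 17 16
f 16 17 18
f 16 18 4
f 17 1 19
f 17 19 18
f 18 19 20
f 18 20 4
f 19 1 21
f 19 21 20
f 20 21 22
f 20 22 4
f 21 1 23
f 21 23 22
f 22 23 24
f 22 24 4
f 23 1 25
f 23 25 24
f 24 25 26
f 24 26 4
f 25 1 27
f 25 27 26
f 26 27 28
f 26 28 4
f 27 1 29
f 27 29 28
f 28 29 30
f 28 30 4
f 29 1 2
f 29 2 30
f 30 2 3
f 30 3 4
f 32 31 35
f 32 35 33
f 33 35 36
f 33 36 34
f 35 31 37
f 35 37 36
f 36 37 38
f 36 38 34
f 37 31 39
f 37 39 38
f 38 39 40
f 38 40 34
f 39 31 41
f 39 41 40
f 40 41 42
f 40 42 34
f 41 31 43
f 41 43 42
f 42 43 44
f 42 44 34
f 43 31 45
f 43 45 44
f 44 45 46
f 44 46 34
f 45 31 47
f 45 47 46
f 46 47 48
f 46 48 34
f 47 31 49
f 47 49 48
f 48 49 50
f 48 50 34
f 49 31 51
f 49 51 50
f 50 51 52
f 50 52 34
f 51 31 53
f 51 53 52
f 52 53 54
f 52 54 34
f 53 31 32
f 53 32 54
f 54 32 33
f 54 33 34
f 56 55 59
f 56 59 57
f 57 59 60
f 57 60 58
f 59 55 61
f 59 61 60
f 60 61 62
f 60 62 58
f 61 55 63
f 61 63 62
f 62 63 64
f 62 64 58
f 63 55 65
f 63 65 64
f 64 65 66
f 64 66 58
f 65 55 67
f 65 67 66
f 66 67 68
f 66 68 58
f 67 55 69
f 67 69 68
f 68 69 70
f 68 70 58
f 69 55 71
f 69 71 70
f 70 71 72
f 70 72 58
f 71 55 73
f 71 73 72
f 72 73 74
f 72 74 58
f 73 55 75
f 73 75 74
f 74 75 76
f 74 76 58
f 75 55 77
f 75 77 76
f 76 77 78
f 76 78 58
f 77 55 79
f 77 79 78
f 78 79 80
f 78 80 58
f 79 55 81
f 79 81 80
f 80 81 82
f 80 82 58
f 81 55 83
f 81 83 82
f 82 83 84
f 82 84 58
f 83 55 85
f 83 85 84
f 84 85 86
f 84 86 58
f 85 55 56
f 85 56 86
f 86 56 57
f 86 57 58
f 88 87 91
f 88 91 89
f 89 91 92
f 89 92 90
f 91 87 93
f 91 93 92
f 92 93 94
f 92 94 90
f 93 87 95
f 93 95 94
f 94 95 96
f 94 96 90
f 95 87 97
f 95 97 96
f 96 97 98
f 96 98 90
f 97 87 99
f 97 99 98
f 98 99 100
f 98 100 90
f 99 87 101
f 99 101 100
f 100 101 102
f 100 102 90
f 101 87 103
f 101 103 102
f 102 103 104
f 102 104 90
f 103 87 105
f 103 105 104
f 104 105 106
f 104 106 90
f 105 87 107
f 105 107 106
f 106 107 108
f 106 108 90
f 107 87 109
f 107 109 108
f 108 109 110
f 108 110 90
f 109 87 88
f 109 88 110
f 110 88 89
f 110 89 90
f 112 111 114
f 112 114 113
f 114 111 115
f 114 115 113
f 115 111 116
f 115 116 113
f 116 111 117
f 116 117 113
f 117 111 118
f 117 118 113
f 118 111 119
f 118 119 113
f 119 111 120
f 119 120 113
f 120 111 121
f 120 121 113
f 121 111 122
f 121 122 113
f 122 111 123
f 122 123 113
f 123 111 124
f 123 124 113
f 124 111 125
f 124 125 113
f 125 111 112
f 125 112 113



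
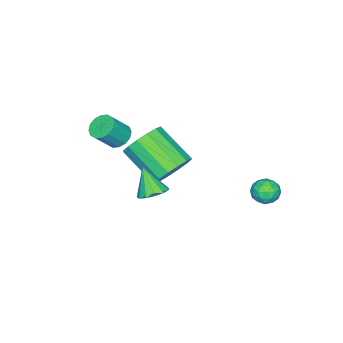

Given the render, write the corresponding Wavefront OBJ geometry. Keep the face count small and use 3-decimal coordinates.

v -3.609 2.963 -4.119
v -3.144 3.491 -4.087
v -2.936 2.329 -3.453
v -2.471 2.857 -3.421
v -3.096 2.919 -3.102
v -3.512 3.311 -3.514
v -2.568 2.509 -4.026
v -2.984 2.901 -4.438
v -2.5 3.21 -4.03
v -2.826 3.464 -3.459
v -3.254 2.356 -4.081
v -3.58 2.61 -3.51
v -3.436 3.283 -4.162
v -2.644 2.537 -3.378
v -3.012 2.574 -3.191
v -2.738 2.884 -3.172
v -3.652 3.177 -3.825
v -3.378 3.487 -3.806
v -3.35 3.151 -3.227
v -2.702 2.333 -3.734
v -2.428 2.643 -3.715
v -3.342 2.936 -4.368
v -3.068 3.246 -4.349
v -2.73 2.669 -4.313
v -2.784 3.428 -4.109
v -2.388 3.055 -3.718
v -2.445 2.851 -4.073
v -2.69 3.081 -4.315
v -2.976 3.577 -3.774
v -2.58 3.204 -3.382
v -2.947 3.241 -3.195
v -3.192 3.471 -3.437
v -2.597 3.412 -3.74
v -3.5 2.616 -4.158
v -3.104 2.243 -3.766
v -2.888 2.349 -4.103
v -3.133 2.579 -4.345
v -3.692 2.765 -3.822
v -3.296 2.392 -3.431
v -3.39 2.739 -3.225
v -3.635 2.969 -3.467
v -3.483 2.408 -3.8
v -1.559 -0.871 -3.034
v -0.572 -1.203 -3.28
v -0.875 -2.982 -2.092
v -1.861 -2.649 -1.846
v -0.511 -0.905 -2.818
v -0.814 -2.683 -1.629
v -0.731 -0.597 -2.413
v -1.034 -2.375 -1.225
v -1.173 -0.363 -2.175
v -1.476 -2.141 -0.987
v -1.718 -0.264 -2.167
v -2.021 -2.043 -0.979
v -2.22 -0.329 -2.392
v -2.523 -2.107 -1.203
v -2.545 -0.538 -2.788
v -2.848 -2.317 -1.6
v -2.606 -0.837 -3.251
v -2.909 -2.615 -2.062
v -2.386 -1.145 -3.655
v -2.689 -2.923 -2.467
v -1.944 -1.379 -3.893
v -2.247 -3.157 -2.705
v -1.399 -1.477 -3.901
v -1.702 -3.256 -2.713
v -0.897 -1.413 -3.677
v -1.2 -3.191 -2.488
v 2.707 0.856 -0.633
v 3.165 1.252 -0.302
v 2.433 0.184 0.553
v 2.823 1.436 -0.277
v 2.445 1.435 -0.365
v 2.149 1.251 -0.538
v 2.031 0.941 -0.741
v 2.128 0.605 -0.91
v 2.408 0.348 -0.99
v 2.783 0.252 -0.958
v 3.135 0.349 -0.822
v 3.35 0.606 -0.626
v 3.362 0.943 -0.432
v 0.826 -2.055 0.463
v 1.35 -2.009 0.08
v 2.077 -2.36 1.035
v 1.554 -2.405 1.417
v 1.316 -1.704 0.218
v 2.044 -2.055 1.173
v 1.151 -1.493 0.422
v 1.879 -1.844 1.376
v 0.899 -1.432 0.636
v 1.626 -1.783 1.59
v 0.628 -1.538 0.804
v 1.355 -1.889 1.758
v 0.409 -1.782 0.881
v 1.137 -2.133 1.835
v 0.303 -2.1 0.845
v 1.03 -2.451 1.8
v 0.336 -2.405 0.707
v 1.064 -2.756 1.662
v 0.501 -2.616 0.504
v 1.229 -2.967 1.458
v 0.754 -2.677 0.29
v 1.481 -3.028 1.244
v 1.025 -2.571 0.122
v 1.752 -2.922 1.076
v 1.243 -2.327 0.045
v 1.971 -2.678 0.999
f 1 38 17
f 38 12 41
f 17 41 6
f 38 41 17
f 1 17 13
f 17 6 18
f 13 18 2
f 17 18 13
f 1 13 22
f 13 2 23
f 22 23 8
f 13 23 22
f 1 22 34
f 22 8 37
f 34 37 11
f 22 37 34
f 1 34 38
f 34 11 42
f 38 42 12
f 34 42 38
f 2 18 29
f 18 6 32
f 29 32 10
f 18 32 29
f 6 41 19
f 41 12 40
f 19 40 5
f 41 40 19
f 12 42 39
f 42 11 35
f 39 35 3
f 42 35 39
f 11 37 36
f 37 8 24
f 36 24 7
f 37 24 36
f 8 23 28
f 23 2 25
f 28 25 9
f 23 25 28
f 4 30 16
f 30 10 31
f 16 31 5
f 30 31 16
f 4 16 14
f 16 5 15
f 14 15 3
f 16 15 14
f 4 14 21
f 14 3 20
f 21 20 7
f 14 20 21
f 4 21 26
f 21 7 27
f 26 27 9
f 21 27 26
f 4 26 30
f 26 9 33
f 30 33 10
f 26 33 30
f 5 31 19
f 31 10 32
f 19 32 6
f 31 32 19
f 3 15 39
f 15 5 40
f 39 40 12
f 15 40 39
f 7 20 36
f 20 3 35
f 36 35 11
f 20 35 36
f 9 27 28
f 27 7 24
f 28 24 8
f 27 24 28
f 10 33 29
f 33 9 25
f 29 25 2
f 33 25 29
f 44 43 47
f 44 47 45
f 45 47 48
f 45 48 46
f 47 43 49
f 47 49 48
f 48 49 50
f 48 50 46
f 49 43 51
f 49 51 50
f 50 51 52
f 50 52 46
f 51 43 53
f 51 53 52
f 52 53 54
f 52 54 46
f 53 43 55
f 53 55 54
f 54 55 56
f 54 56 46
f 55 43 57
f 55 57 56
f 56 57 58
f 56 58 46
f 57 43 59
f 57 59 58
f 58 59 60
f 58 60 46
f 59 43 61
f 59 61 60
f 60 61 62
f 60 62 46
f 61 43 63
f 61 63 62
f 62 63 64
f 62 64 46
f 63 43 65
f 63 65 64
f 64 65 66
f 64 66 46
f 65 43 67
f 65 67 66
f 66 67 68
f 66 68 46
f 67 43 44
f 67 44 68
f 68 44 45
f 68 45 46
f 70 69 72
f 70 72 71
f 72 69 73
f 72 73 71
f 73 69 74
f 73 74 71
f 74 69 75
f 74 75 71
f 75 69 76
f 75 76 71
f 76 69 77
f 76 77 71
f 77 69 78
f 77 78 71
f 78 69 79
f 78 79 71
f 79 69 80
f 79 80 71
f 80 69 81
f 80 81 71
f 81 69 70
f 81 70 71
f 83 82 86
f 83 86 84
f 84 86 87
f 84 87 85
f 86 82 88
f 86 88 87
f 87 88 89
f 87 89 85
f 88 82 90
f 88 90 89
f 89 90 91
f 89 91 85
f 90 82 92
f 90 92 91
f 91 92 93
f 91 93 85
f 92 82 94
f 92 94 93
f 93 94 95
f 93 95 85
f 94 82 96
f 94 96 95
f 95 96 97
f 95 97 85
f 96 82 98
f 96 98 97
f 97 98 99
f 97 99 85
f 98 82 100
f 98 100 99
f 99 100 101
f 99 101 85
f 100 82 102
f 100 102 101
f 101 102 103
f 101 103 85
f 102 82 104
f 102 104 103
f 103 104 105
f 103 105 85
f 104 82 106
f 104 106 105
f 105 106 107
f 105 107 85
f 106 82 83
f 106 83 107
f 107 83 84
f 107 84 85



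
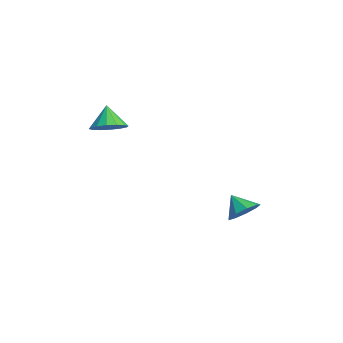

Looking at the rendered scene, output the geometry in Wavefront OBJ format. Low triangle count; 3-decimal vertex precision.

v 3.739 3.678 -3.832
v 4.51 3.58 -3.097
v 2.781 3.222 -2.888
v 4.22 4.251 -3.067
v 3.705 4.654 -3.395
v 3.205 4.601 -3.927
v 2.955 4.116 -4.415
v 3.072 3.426 -4.63
v 3.501 2.854 -4.472
v 4.041 2.668 -4.014
v 4.439 2.954 -3.471
v 1.787 -3.546 3.028
v 2.62 -3.886 3.644
v 0.893 -3.414 4.312
v 2.673 -3.325 3.623
v 2.489 -2.823 3.442
v 2.117 -2.515 3.151
v 1.656 -2.483 2.827
v 1.23 -2.737 2.557
v 0.954 -3.207 2.413
v 0.901 -3.768 2.434
v 1.085 -4.27 2.614
v 1.457 -4.578 2.905
v 1.918 -4.61 3.23
v 2.344 -4.356 3.5
f 2 1 4
f 2 4 3
f 4 1 5
f 4 5 3
f 5 1 6
f 5 6 3
f 6 1 7
f 6 7 3
f 7 1 8
f 7 8 3
f 8 1 9
f 8 9 3
f 9 1 10
f 9 10 3
f 10 1 11
f 10 11 3
f 11 1 2
f 11 2 3
f 13 12 15
f 13 15 14
f 15 12 16
f 15 16 14
f 16 12 17
f 16 17 14
f 17 12 18
f 17 18 14
f 18 12 19
f 18 19 14
f 19 12 20
f 19 20 14
f 20 12 21
f 20 21 14
f 21 12 22
f 21 22 14
f 22 12 23
f 22 23 14
f 23 12 24
f 23 24 14
f 24 12 25
f 24 25 14
f 25 12 13
f 25 13 14



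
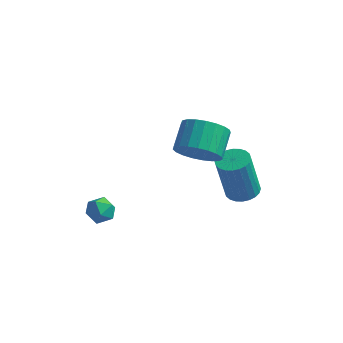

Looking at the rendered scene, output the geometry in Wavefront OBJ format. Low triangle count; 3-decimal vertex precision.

v -0.365 -2.64 -0.459
v 0.152 -3.018 -0.429
v -0.732 -3.202 -1.251
v -0.215 -3.58 -1.221
v -0.65 -3.594 -0.75
v -0.423 -3.247 -0.261
v -0.157 -2.973 -1.419
v 0.07 -2.626 -0.93
v 0.281 -3.224 -1.023
v -0.024 -3.608 -0.609
v -0.556 -2.612 -1.071
v -0.861 -2.996 -0.657
v 3.283 1.988 -2.436
v 3.934 1.712 -2.371
v 3.608 1.417 -0.359
v 2.957 1.692 -0.424
v 3.984 1.98 -2.324
v 3.658 1.685 -0.311
v 3.928 2.249 -2.293
v 3.601 1.954 -0.281
v 3.773 2.479 -2.285
v 3.446 2.184 -0.272
v 3.544 2.634 -2.299
v 3.217 2.339 -0.287
v 3.275 2.69 -2.335
v 2.948 2.395 -0.322
v 3.007 2.64 -2.385
v 2.68 2.345 -0.373
v 2.782 2.49 -2.444
v 2.455 2.195 -0.432
v 2.632 2.263 -2.501
v 2.306 1.968 -0.489
v 2.582 1.995 -2.549
v 2.256 1.7 -0.536
v 2.639 1.726 -2.579
v 2.312 1.431 -0.567
v 2.794 1.496 -2.588
v 2.467 1.201 -0.575
v 3.023 1.341 -2.573
v 2.696 1.046 -0.561
v 3.292 1.285 -2.538
v 2.965 0.99 -0.525
v 3.56 1.335 -2.487
v 3.233 1.04 -0.475
v 3.785 1.485 -2.428
v 3.458 1.19 -0.416
v 2.593 -0.79 1.719
v 3.426 -0.957 2.145
v 3.28 0.103 2.847
v 2.447 0.27 2.421
v 3.534 -0.738 1.836
v 3.388 0.323 2.537
v 3.48 -0.527 1.506
v 3.334 0.534 2.207
v 3.273 -0.362 1.213
v 3.127 0.699 1.914
v 2.948 -0.271 1.008
v 2.802 0.79 1.709
v 2.562 -0.27 0.925
v 2.416 0.791 1.627
v 2.181 -0.359 0.98
v 2.035 0.702 1.682
v 1.871 -0.522 1.163
v 1.725 0.539 1.864
v 1.686 -0.732 1.442
v 1.54 0.329 2.143
v 1.658 -0.952 1.769
v 1.512 0.109 2.47
v 1.792 -1.144 2.087
v 1.646 -0.083 2.789
v 2.064 -1.275 2.342
v 1.918 -0.214 3.043
v 2.427 -1.322 2.489
v 2.281 -0.261 3.19
v 2.82 -1.277 2.503
v 2.674 -0.216 3.204
v 3.173 -1.148 2.381
v 3.027 -0.087 3.083
f 1 12 6
f 1 6 2
f 1 2 8
f 1 8 11
f 1 11 12
f 2 6 10
f 6 12 5
f 12 11 3
f 11 8 7
f 8 2 9
f 4 10 5
f 4 5 3
f 4 3 7
f 4 7 9
f 4 9 10
f 5 10 6
f 3 5 12
f 7 3 11
f 9 7 8
f 10 9 2
f 14 13 17
f 14 17 15
f 15 17 18
f 15 18 16
f 17 13 19
f 17 19 18
f 18 19 20
f 18 20 16
f 19 13 21
f 19 21 20
f 20 21 22
f 20 22 16
f 21 13 23
f 21 23 22
f 22 23 24
f 22 24 16
f 23 13 25
f 23 25 24
f 24 25 26
f 24 26 16
f 25 13 27
f 25 27 26
f 26 27 28
f 26 28 16
f 27 13 29
f 27 29 28
f 28 29 30
f 28 30 16
f 29 13 31
f 29 31 30
f 30 31 32
f 30 32 16
f 31 13 33
f 31 33 32
f 32 33 34
f 32 34 16
f 33 13 35
f 33 35 34
f 34 35 36
f 34 36 16
f 35 13 37
f 35 37 36
f 36 37 38
f 36 38 16
f 37 13 39
f 37 39 38
f 38 39 40
f 38 40 16
f 39 13 41
f 39 41 40
f 40 41 42
f 40 42 16
f 41 13 43
f 41 43 42
f 42 43 44
f 42 44 16
f 43 13 45
f 43 45 44
f 44 45 46
f 44 46 16
f 45 13 14
f 45 14 46
f 46 14 15
f 46 15 16
f 48 47 51
f 48 51 49
f 49 51 52
f 49 52 50
f 51 47 53
f 51 53 52
f 52 53 54
f 52 54 50
f 53 47 55
f 53 55 54
f 54 55 56
f 54 56 50
f 55 47 57
f 55 57 56
f 56 57 58
f 56 58 50
f 57 47 59
f 57 59 58
f 58 59 60
f 58 60 50
f 59 47 61
f 59 61 60
f 60 61 62
f 60 62 50
f 61 47 63
f 61 63 62
f 62 63 64
f 62 64 50
f 63 47 65
f 63 65 64
f 64 65 66
f 64 66 50
f 65 47 67
f 65 67 66
f 66 67 68
f 66 68 50
f 67 47 69
f 67 69 68
f 68 69 70
f 68 70 50
f 69 47 71
f 69 71 70
f 70 71 72
f 70 72 50
f 71 47 73
f 71 73 72
f 72 73 74
f 72 74 50
f 73 47 75
f 73 75 74
f 74 75 76
f 74 76 50
f 75 47 77
f 75 77 76
f 76 77 78
f 76 78 50
f 77 47 48
f 77 48 78
f 78 48 49
f 78 49 50



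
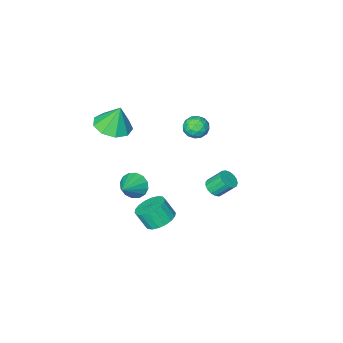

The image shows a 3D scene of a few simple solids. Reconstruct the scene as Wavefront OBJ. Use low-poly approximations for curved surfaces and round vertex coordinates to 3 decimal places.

v -2.922 -0.891 -2.09
v -2.467 -0.978 -1.758
v -2.962 -0.457 -0.939
v -3.418 -0.369 -1.27
v -2.415 -0.739 -1.879
v -2.91 -0.218 -1.06
v -2.479 -0.535 -2.048
v -2.974 -0.013 -1.229
v -2.645 -0.412 -2.226
v -3.14 0.109 -1.407
v -2.874 -0.399 -2.374
v -3.369 0.123 -1.554
v -3.115 -0.498 -2.456
v -3.61 0.023 -1.636
v -3.311 -0.688 -2.454
v -3.806 -0.166 -1.635
v -3.418 -0.924 -2.369
v -3.914 -0.402 -1.549
v -3.412 -1.152 -2.219
v -3.907 -0.631 -1.4
v -3.294 -1.32 -2.041
v -3.789 -0.799 -1.221
v -3.09 -1.39 -1.873
v -3.585 -0.869 -1.054
v -2.848 -1.346 -1.755
v -3.343 -0.825 -0.936
v -2.623 -1.197 -1.714
v -3.118 -0.676 -0.894
v -4.55 -3.696 0.202
v -3.996 -3.238 0.104
v -3.844 -4.602 -0.044
v -3.29 -4.144 -0.142
v -3.563 -4.246 0.522
v -3.999 -3.686 0.674
v -3.841 -4.154 -0.614
v -4.277 -3.594 -0.462
v -3.558 -3.521 -0.401
v -3.386 -3.578 0.302
v -4.454 -4.262 -0.242
v -4.282 -4.319 0.461
v -4.335 -3.388 0.175
v -3.505 -4.452 -0.115
v -3.666 -4.512 0.276
v -3.34 -4.243 0.218
v -4.336 -3.651 0.51
v -4.011 -3.382 0.452
v -3.757 -3.974 0.698
v -3.829 -4.458 -0.392
v -3.504 -4.189 -0.45
v -4.5 -3.597 -0.158
v -4.174 -3.328 -0.216
v -4.083 -3.866 -0.638
v -3.752 -3.285 -0.18
v -3.337 -3.817 -0.324
v -3.661 -3.823 -0.602
v -3.917 -3.494 -0.513
v -3.651 -3.318 0.233
v -3.236 -3.85 0.089
v -3.396 -3.91 0.479
v -3.652 -3.581 0.568
v -3.393 -3.484 -0.064
v -4.604 -3.99 -0.029
v -4.189 -4.522 -0.173
v -4.188 -4.259 -0.508
v -4.444 -3.93 -0.419
v -4.503 -4.023 0.384
v -4.088 -4.555 0.24
v -3.923 -4.346 0.573
v -4.179 -4.017 0.662
v -4.447 -4.356 0.124
v -0.06 -3.688 -2.546
v 0.382 -3.834 -3.172
v 1.04 -3.072 -1.914
v 0.219 -3.471 -3.242
v -0.018 -3.166 -3.125
v -0.267 -3.001 -2.854
v -0.46 -3.02 -2.5
v -0.546 -3.217 -2.158
v -0.502 -3.541 -1.921
v -0.339 -3.904 -1.851
v -0.101 -4.209 -1.968
v 0.147 -4.374 -2.239
v 0.341 -4.355 -2.593
v 0.427 -4.158 -2.935
v 2.326 2.295 0.524
v 2.817 2.901 0.649
v 3.126 2.471 1.521
v 2.634 1.865 1.396
v 2.521 3.007 0.806
v 2.829 2.577 1.678
v 2.186 2.972 0.907
v 2.495 2.542 1.779
v 1.879 2.803 0.932
v 2.187 2.373 1.804
v 1.66 2.533 0.877
v 1.968 2.103 1.749
v 1.573 2.216 0.751
v 1.882 1.786 1.623
v 1.635 1.915 0.581
v 1.944 1.485 1.453
v 1.834 1.689 0.399
v 2.143 1.259 1.271
v 2.131 1.583 0.242
v 2.439 1.153 1.114
v 2.465 1.618 0.141
v 2.774 1.188 1.013
v 2.773 1.787 0.116
v 3.081 1.357 0.988
v 2.992 2.057 0.171
v 3.3 1.627 1.043
v 3.078 2.374 0.297
v 3.387 1.944 1.169
v 3.016 2.675 0.467
v 3.325 2.245 1.339
v 1.524 -2.988 3.324
v 2.408 -2.55 3.403
v 1.256 -2.692 4.676
v 1.942 -2.098 3.212
v 1.28 -2.062 3.073
v 0.732 -2.46 3.051
v 0.555 -3.105 3.158
v 0.831 -3.695 3.341
v 1.431 -3.955 3.517
v 2.075 -3.762 3.602
v 2.461 -3.207 3.557
f 2 1 5
f 2 5 3
f 3 5 6
f 3 6 4
f 5 1 7
f 5 7 6
f 6 7 8
f 6 8 4
f 7 1 9
f 7 9 8
f 8 9 10
f 8 10 4
f 9 1 11
f 9 11 10
f 10 11 12
f 10 12 4
f 11 1 13
f 11 13 12
f 12 13 14
f 12 14 4
f 13 1 15
f 13 15 14
f 14 15 16
f 14 16 4
f 15 1 17
f 15 17 16
f 16 17 18
f 16 18 4
f 17 1 19
f 17 19 18
f 18 19 20
f 18 20 4
f 19 1 21
f 19 21 20
f 20 21 22
f 20 22 4
f 21 1 23
f 21 23 22
f 22 23 24
f 22 24 4
f 23 1 25
f 23 25 24
f 24 25 26
f 24 26 4
f 25 1 27
f 25 27 26
f 26 27 28
f 26 28 4
f 27 1 2
f 27 2 28
f 28 2 3
f 28 3 4
f 29 66 45
f 66 40 69
f 45 69 34
f 66 69 45
f 29 45 41
f 45 34 46
f 41 46 30
f 45 46 41
f 29 41 50
f 41 30 51
f 50 51 36
f 41 51 50
f 29 50 62
f 50 36 65
f 62 65 39
f 50 65 62
f 29 62 66
f 62 39 70
f 66 70 40
f 62 70 66
f 30 46 57
f 46 34 60
f 57 60 38
f 46 60 57
f 34 69 47
f 69 40 68
f 47 68 33
f 69 68 47
f 40 70 67
f 70 39 63
f 67 63 31
f 70 63 67
f 39 65 64
f 65 36 52
f 64 52 35
f 65 52 64
f 36 51 56
f 51 30 53
f 56 53 37
f 51 53 56
f 32 58 44
f 58 38 59
f 44 59 33
f 58 59 44
f 32 44 42
f 44 33 43
f 42 43 31
f 44 43 42
f 32 42 49
f 42 31 48
f 49 48 35
f 42 48 49
f 32 49 54
f 49 35 55
f 54 55 37
f 49 55 54
f 32 54 58
f 54 37 61
f 58 61 38
f 54 61 58
f 33 59 47
f 59 38 60
f 47 60 34
f 59 60 47
f 31 43 67
f 43 33 68
f 67 68 40
f 43 68 67
f 35 48 64
f 48 31 63
f 64 63 39
f 48 63 64
f 37 55 56
f 55 35 52
f 56 52 36
f 55 52 56
f 38 61 57
f 61 37 53
f 57 53 30
f 61 53 57
f 72 71 74
f 72 74 73
f 74 71 75
f 74 75 73
f 75 71 76
f 75 76 73
f 76 71 77
f 76 77 73
f 77 71 78
f 77 78 73
f 78 71 79
f 78 79 73
f 79 71 80
f 79 80 73
f 80 71 81
f 80 81 73
f 81 71 82
f 81 82 73
f 82 71 83
f 82 83 73
f 83 71 84
f 83 84 73
f 84 71 72
f 84 72 73
f 86 85 89
f 86 89 87
f 87 89 90
f 87 90 88
f 89 85 91
f 89 91 90
f 90 91 92
f 90 92 88
f 91 85 93
f 91 93 92
f 92 93 94
f 92 94 88
f 93 85 95
f 93 95 94
f 94 95 96
f 94 96 88
f 95 85 97
f 95 97 96
f 96 97 98
f 96 98 88
f 97 85 99
f 97 99 98
f 98 99 100
f 98 100 88
f 99 85 101
f 99 101 100
f 100 101 102
f 100 102 88
f 101 85 103
f 101 103 102
f 102 103 104
f 102 104 88
f 103 85 105
f 103 105 104
f 104 105 106
f 104 106 88
f 105 85 107
f 105 107 106
f 106 107 108
f 106 108 88
f 107 85 109
f 107 109 108
f 108 109 110
f 108 110 88
f 109 85 111
f 109 111 110
f 110 111 112
f 110 112 88
f 111 85 113
f 111 113 112
f 112 113 114
f 112 114 88
f 113 85 86
f 113 86 114
f 114 86 87
f 114 87 88
f 116 115 118
f 116 118 117
f 118 115 119
f 118 119 117
f 119 115 120
f 119 120 117
f 120 115 121
f 120 121 117
f 121 115 122
f 121 122 117
f 122 115 123
f 122 123 117
f 123 115 124
f 123 124 117
f 124 115 125
f 124 125 117
f 125 115 116
f 125 116 117

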